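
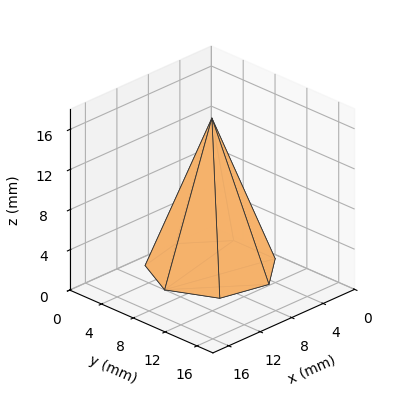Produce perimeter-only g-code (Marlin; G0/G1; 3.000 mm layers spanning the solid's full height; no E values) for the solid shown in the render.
Reading the render: the shape is a regular 7-sided pyramid, base circumscribed radius ≈ 6 mm, apex at z ≈ 15 mm (dimensions read to the nearest mm from the axis ticks). For the g-code, the solid's height is divided into equal slices at the stated Δz and each level perimeter traced with G1 moves after a G0 lift.

; perimeter-only toolpath
G21 ; units = mm
G90 ; absolute positioning
G28 ; home
; layer 1
G0 Z3.000
G0 X10.800 Y6.000
G1 X8.993 Y9.753
G1 X4.932 Y10.680
G1 X1.675 Y8.082
G1 X1.675 Y3.918
G1 X4.932 Y1.320
G1 X8.993 Y2.247
G1 X10.800 Y6.000
; layer 2
G0 Z6.000
G0 X9.600 Y6.000
G1 X8.245 Y8.815
G1 X5.199 Y9.510
G1 X2.756 Y7.562
G1 X2.756 Y4.438
G1 X5.199 Y2.490
G1 X8.245 Y3.185
G1 X9.600 Y6.000
; layer 3
G0 Z9.000
G0 X8.400 Y6.000
G1 X7.496 Y7.876
G1 X5.466 Y8.340
G1 X3.838 Y7.041
G1 X3.838 Y4.959
G1 X5.466 Y3.660
G1 X7.496 Y4.124
G1 X8.400 Y6.000
; layer 4
G0 Z12.000
G0 X7.200 Y6.000
G1 X6.748 Y6.938
G1 X5.733 Y7.170
G1 X4.919 Y6.521
G1 X4.919 Y5.479
G1 X5.733 Y4.830
G1 X6.748 Y5.062
G1 X7.200 Y6.000
M2 ; end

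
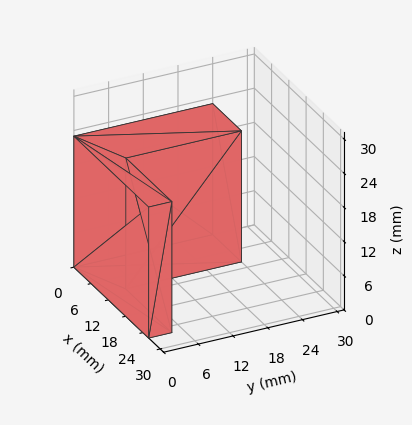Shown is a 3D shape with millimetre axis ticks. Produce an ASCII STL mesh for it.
Reading the render: the shape is an L-shaped prism: outer 26 × 24 mm, arm thicknesses ≈ 4 mm (horizontal) and 10 mm (vertical), extruded 23 mm in z (dimensions read to the nearest mm from the axis ticks). For the STL, each face is triangulated and given an outward normal.

solid part
  facet normal 0.0000 0.0000 -1.0000
    outer loop
      vertex 26.0 4.0 0.0
      vertex 26.0 0.0 0.0
      vertex 0.0 0.0 0.0
    endloop
  endfacet
  facet normal 0.0000 0.0000 -1.0000
    outer loop
      vertex 10.0 4.0 0.0
      vertex 26.0 4.0 0.0
      vertex 0.0 0.0 0.0
    endloop
  endfacet
  facet normal 0.0000 0.0000 -1.0000
    outer loop
      vertex 10.0 24.0 0.0
      vertex 10.0 4.0 0.0
      vertex 0.0 0.0 0.0
    endloop
  endfacet
  facet normal 0.0000 0.0000 -1.0000
    outer loop
      vertex 0.0 24.0 0.0
      vertex 10.0 24.0 0.0
      vertex 0.0 0.0 0.0
    endloop
  endfacet
  facet normal 0.0000 0.0000 1.0000
    outer loop
      vertex 0.0 0.0 23.0
      vertex 26.0 0.0 23.0
      vertex 26.0 4.0 23.0
    endloop
  endfacet
  facet normal 0.0000 0.0000 1.0000
    outer loop
      vertex 0.0 0.0 23.0
      vertex 26.0 4.0 23.0
      vertex 10.0 4.0 23.0
    endloop
  endfacet
  facet normal 0.0000 0.0000 1.0000
    outer loop
      vertex 0.0 0.0 23.0
      vertex 10.0 4.0 23.0
      vertex 10.0 24.0 23.0
    endloop
  endfacet
  facet normal 0.0000 0.0000 1.0000
    outer loop
      vertex 0.0 0.0 23.0
      vertex 10.0 24.0 23.0
      vertex 0.0 24.0 23.0
    endloop
  endfacet
  facet normal 0.0000 -1.0000 0.0000
    outer loop
      vertex 0.0 0.0 0.0
      vertex 26.0 0.0 0.0
      vertex 26.0 0.0 23.0
    endloop
  endfacet
  facet normal 0.0000 -1.0000 0.0000
    outer loop
      vertex 0.0 0.0 0.0
      vertex 26.0 0.0 23.0
      vertex 0.0 0.0 23.0
    endloop
  endfacet
  facet normal 1.0000 0.0000 0.0000
    outer loop
      vertex 26.0 0.0 0.0
      vertex 26.0 4.0 0.0
      vertex 26.0 4.0 23.0
    endloop
  endfacet
  facet normal 1.0000 0.0000 0.0000
    outer loop
      vertex 26.0 0.0 0.0
      vertex 26.0 4.0 23.0
      vertex 26.0 0.0 23.0
    endloop
  endfacet
  facet normal 0.0000 1.0000 0.0000
    outer loop
      vertex 26.0 4.0 0.0
      vertex 10.0 4.0 0.0
      vertex 10.0 4.0 23.0
    endloop
  endfacet
  facet normal 0.0000 1.0000 0.0000
    outer loop
      vertex 26.0 4.0 0.0
      vertex 10.0 4.0 23.0
      vertex 26.0 4.0 23.0
    endloop
  endfacet
  facet normal 1.0000 0.0000 0.0000
    outer loop
      vertex 10.0 4.0 0.0
      vertex 10.0 24.0 0.0
      vertex 10.0 24.0 23.0
    endloop
  endfacet
  facet normal 1.0000 0.0000 0.0000
    outer loop
      vertex 10.0 4.0 0.0
      vertex 10.0 24.0 23.0
      vertex 10.0 4.0 23.0
    endloop
  endfacet
  facet normal 0.0000 1.0000 0.0000
    outer loop
      vertex 10.0 24.0 0.0
      vertex 0.0 24.0 0.0
      vertex 0.0 24.0 23.0
    endloop
  endfacet
  facet normal 0.0000 1.0000 0.0000
    outer loop
      vertex 10.0 24.0 0.0
      vertex 0.0 24.0 23.0
      vertex 10.0 24.0 23.0
    endloop
  endfacet
  facet normal -1.0000 0.0000 0.0000
    outer loop
      vertex 0.0 24.0 0.0
      vertex 0.0 0.0 0.0
      vertex 0.0 0.0 23.0
    endloop
  endfacet
  facet normal -1.0000 0.0000 0.0000
    outer loop
      vertex 0.0 24.0 0.0
      vertex 0.0 0.0 23.0
      vertex 0.0 24.0 23.0
    endloop
  endfacet
endsolid part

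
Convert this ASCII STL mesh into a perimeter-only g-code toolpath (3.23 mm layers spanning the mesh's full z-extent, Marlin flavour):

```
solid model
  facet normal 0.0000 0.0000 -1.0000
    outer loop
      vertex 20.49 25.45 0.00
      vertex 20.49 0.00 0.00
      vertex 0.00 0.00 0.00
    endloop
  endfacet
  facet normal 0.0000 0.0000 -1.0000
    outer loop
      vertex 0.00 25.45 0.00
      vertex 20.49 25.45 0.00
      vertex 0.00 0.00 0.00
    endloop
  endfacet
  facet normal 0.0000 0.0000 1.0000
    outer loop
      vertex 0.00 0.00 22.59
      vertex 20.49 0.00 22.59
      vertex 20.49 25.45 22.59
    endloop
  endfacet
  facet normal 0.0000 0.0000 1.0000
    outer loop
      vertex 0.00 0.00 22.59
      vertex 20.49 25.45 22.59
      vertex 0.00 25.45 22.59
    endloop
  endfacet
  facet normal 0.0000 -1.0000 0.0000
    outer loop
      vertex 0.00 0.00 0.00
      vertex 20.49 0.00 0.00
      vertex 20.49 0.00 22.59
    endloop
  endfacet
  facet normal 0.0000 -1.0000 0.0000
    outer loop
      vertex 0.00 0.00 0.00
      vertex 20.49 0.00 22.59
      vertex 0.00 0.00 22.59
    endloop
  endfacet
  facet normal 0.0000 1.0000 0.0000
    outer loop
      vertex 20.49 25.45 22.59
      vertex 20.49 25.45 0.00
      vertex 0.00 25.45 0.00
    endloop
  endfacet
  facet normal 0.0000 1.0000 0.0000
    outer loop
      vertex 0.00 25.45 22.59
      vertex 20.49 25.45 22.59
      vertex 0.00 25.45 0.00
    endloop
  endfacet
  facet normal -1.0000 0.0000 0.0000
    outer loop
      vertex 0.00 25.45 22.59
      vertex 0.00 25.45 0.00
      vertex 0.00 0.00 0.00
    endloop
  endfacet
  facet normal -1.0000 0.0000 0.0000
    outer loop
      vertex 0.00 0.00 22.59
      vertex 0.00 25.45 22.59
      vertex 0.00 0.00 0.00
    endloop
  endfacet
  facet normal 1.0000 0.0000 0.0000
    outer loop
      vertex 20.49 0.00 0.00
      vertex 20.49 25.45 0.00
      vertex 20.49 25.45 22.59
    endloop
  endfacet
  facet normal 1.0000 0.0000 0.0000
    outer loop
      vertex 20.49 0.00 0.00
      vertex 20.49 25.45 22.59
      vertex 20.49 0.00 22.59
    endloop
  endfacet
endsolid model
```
; perimeter-only toolpath
G21 ; units = mm
G90 ; absolute positioning
G28 ; home
; layer 1
G0 Z3.23
G0 X0.00 Y0.00
G1 X20.49 Y0.00
G1 X20.49 Y25.45
G1 X0.00 Y25.45
G1 X0.00 Y0.00
; layer 2
G0 Z6.45
G0 X0.00 Y0.00
G1 X20.49 Y0.00
G1 X20.49 Y25.45
G1 X0.00 Y25.45
G1 X0.00 Y0.00
; layer 3
G0 Z9.68
G0 X0.00 Y0.00
G1 X20.49 Y0.00
G1 X20.49 Y25.45
G1 X0.00 Y25.45
G1 X0.00 Y0.00
; layer 4
G0 Z12.91
G0 X0.00 Y0.00
G1 X20.49 Y0.00
G1 X20.49 Y25.45
G1 X0.00 Y25.45
G1 X0.00 Y0.00
; layer 5
G0 Z16.14
G0 X0.00 Y0.00
G1 X20.49 Y0.00
G1 X20.49 Y25.45
G1 X0.00 Y25.45
G1 X0.00 Y0.00
; layer 6
G0 Z19.36
G0 X0.00 Y0.00
G1 X20.49 Y0.00
G1 X20.49 Y25.45
G1 X0.00 Y25.45
G1 X0.00 Y0.00
; layer 7
G0 Z22.59
G0 X0.00 Y0.00
G1 X20.49 Y0.00
G1 X20.49 Y25.45
G1 X0.00 Y25.45
G1 X0.00 Y0.00
M2 ; end

The solid is a rectangular box, roughly 20.5 × 25.4 mm footprint and 22.6 mm tall. Slicing at Δz = 3.23 mm — 7 equal slices spanning the solid's height, so layer i sits at z = i·h/7 — gives 7 non-empty perimeters. Each is a 4-segment closed polygon; G0 lifts to the layer z and rapids to the start vertex, then G1 traces the edges.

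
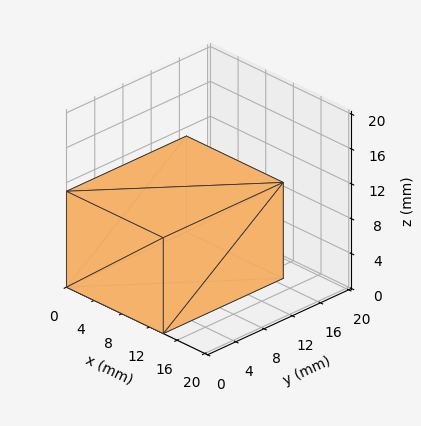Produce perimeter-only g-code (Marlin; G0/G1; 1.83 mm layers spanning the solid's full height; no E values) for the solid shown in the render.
Reading the render: the shape is a rectangular box, roughly 14 × 17 mm footprint and 11 mm tall (dimensions read to the nearest mm from the axis ticks). For the g-code, the solid's height is divided into equal slices at the stated Δz and each level perimeter traced with G1 moves after a G0 lift.

; perimeter-only toolpath
G21 ; units = mm
G90 ; absolute positioning
G28 ; home
; layer 1
G0 Z1.83
G0 X0.00 Y0.00
G1 X14.00 Y0.00
G1 X14.00 Y17.00
G1 X0.00 Y17.00
G1 X0.00 Y0.00
; layer 2
G0 Z3.67
G0 X0.00 Y0.00
G1 X14.00 Y0.00
G1 X14.00 Y17.00
G1 X0.00 Y17.00
G1 X0.00 Y0.00
; layer 3
G0 Z5.50
G0 X0.00 Y0.00
G1 X14.00 Y0.00
G1 X14.00 Y17.00
G1 X0.00 Y17.00
G1 X0.00 Y0.00
; layer 4
G0 Z7.33
G0 X0.00 Y0.00
G1 X14.00 Y0.00
G1 X14.00 Y17.00
G1 X0.00 Y17.00
G1 X0.00 Y0.00
; layer 5
G0 Z9.17
G0 X0.00 Y0.00
G1 X14.00 Y0.00
G1 X14.00 Y17.00
G1 X0.00 Y17.00
G1 X0.00 Y0.00
; layer 6
G0 Z11.00
G0 X0.00 Y0.00
G1 X14.00 Y0.00
G1 X14.00 Y17.00
G1 X0.00 Y17.00
G1 X0.00 Y0.00
M2 ; end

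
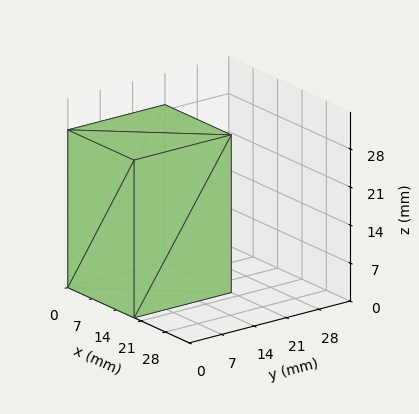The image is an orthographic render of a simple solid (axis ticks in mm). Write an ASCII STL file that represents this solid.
Reading the render: the shape is a rectangular box, roughly 19 × 21 mm footprint and 29 mm tall (dimensions read to the nearest mm from the axis ticks). For the STL, each face is triangulated and given an outward normal.

solid part
  facet normal 0.0000 0.0000 -1.0000
    outer loop
      vertex 19.00 21.00 0.00
      vertex 19.00 0.00 0.00
      vertex 0.00 0.00 0.00
    endloop
  endfacet
  facet normal 0.0000 0.0000 -1.0000
    outer loop
      vertex 0.00 21.00 0.00
      vertex 19.00 21.00 0.00
      vertex 0.00 0.00 0.00
    endloop
  endfacet
  facet normal 0.0000 0.0000 1.0000
    outer loop
      vertex 0.00 0.00 29.00
      vertex 19.00 0.00 29.00
      vertex 19.00 21.00 29.00
    endloop
  endfacet
  facet normal 0.0000 0.0000 1.0000
    outer loop
      vertex 0.00 0.00 29.00
      vertex 19.00 21.00 29.00
      vertex 0.00 21.00 29.00
    endloop
  endfacet
  facet normal 0.0000 -1.0000 0.0000
    outer loop
      vertex 0.00 0.00 0.00
      vertex 19.00 0.00 0.00
      vertex 19.00 0.00 29.00
    endloop
  endfacet
  facet normal 0.0000 -1.0000 0.0000
    outer loop
      vertex 0.00 0.00 0.00
      vertex 19.00 0.00 29.00
      vertex 0.00 0.00 29.00
    endloop
  endfacet
  facet normal 0.0000 1.0000 0.0000
    outer loop
      vertex 19.00 21.00 29.00
      vertex 19.00 21.00 0.00
      vertex 0.00 21.00 0.00
    endloop
  endfacet
  facet normal 0.0000 1.0000 0.0000
    outer loop
      vertex 0.00 21.00 29.00
      vertex 19.00 21.00 29.00
      vertex 0.00 21.00 0.00
    endloop
  endfacet
  facet normal -1.0000 0.0000 0.0000
    outer loop
      vertex 0.00 21.00 29.00
      vertex 0.00 21.00 0.00
      vertex 0.00 0.00 0.00
    endloop
  endfacet
  facet normal -1.0000 0.0000 0.0000
    outer loop
      vertex 0.00 0.00 29.00
      vertex 0.00 21.00 29.00
      vertex 0.00 0.00 0.00
    endloop
  endfacet
  facet normal 1.0000 0.0000 0.0000
    outer loop
      vertex 19.00 0.00 0.00
      vertex 19.00 21.00 0.00
      vertex 19.00 21.00 29.00
    endloop
  endfacet
  facet normal 1.0000 0.0000 0.0000
    outer loop
      vertex 19.00 0.00 0.00
      vertex 19.00 21.00 29.00
      vertex 19.00 0.00 29.00
    endloop
  endfacet
endsolid part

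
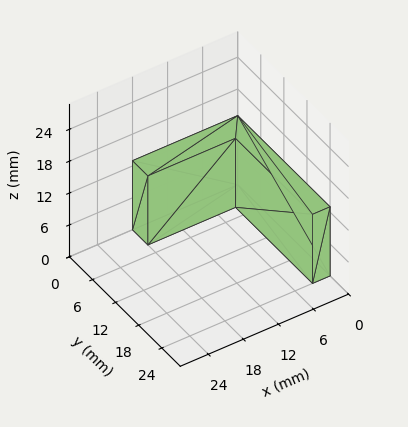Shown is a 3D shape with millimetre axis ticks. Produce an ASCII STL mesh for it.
Reading the render: the shape is an L-shaped prism: outer 18 × 24 mm, arm thicknesses ≈ 4 mm (horizontal) and 3 mm (vertical), extruded 13 mm in z (dimensions read to the nearest mm from the axis ticks). For the STL, each face is triangulated and given an outward normal.

solid part
  facet normal 0.0000 0.0000 -1.0000
    outer loop
      vertex 18.000 4.000 0.000
      vertex 18.000 0.000 0.000
      vertex 0.000 0.000 0.000
    endloop
  endfacet
  facet normal 0.0000 0.0000 -1.0000
    outer loop
      vertex 3.000 4.000 0.000
      vertex 18.000 4.000 0.000
      vertex 0.000 0.000 0.000
    endloop
  endfacet
  facet normal 0.0000 0.0000 -1.0000
    outer loop
      vertex 3.000 24.000 0.000
      vertex 3.000 4.000 0.000
      vertex 0.000 0.000 0.000
    endloop
  endfacet
  facet normal 0.0000 0.0000 -1.0000
    outer loop
      vertex 0.000 24.000 0.000
      vertex 3.000 24.000 0.000
      vertex 0.000 0.000 0.000
    endloop
  endfacet
  facet normal 0.0000 0.0000 1.0000
    outer loop
      vertex 0.000 0.000 13.000
      vertex 18.000 0.000 13.000
      vertex 18.000 4.000 13.000
    endloop
  endfacet
  facet normal 0.0000 0.0000 1.0000
    outer loop
      vertex 0.000 0.000 13.000
      vertex 18.000 4.000 13.000
      vertex 3.000 4.000 13.000
    endloop
  endfacet
  facet normal 0.0000 0.0000 1.0000
    outer loop
      vertex 0.000 0.000 13.000
      vertex 3.000 4.000 13.000
      vertex 3.000 24.000 13.000
    endloop
  endfacet
  facet normal 0.0000 0.0000 1.0000
    outer loop
      vertex 0.000 0.000 13.000
      vertex 3.000 24.000 13.000
      vertex 0.000 24.000 13.000
    endloop
  endfacet
  facet normal 0.0000 -1.0000 0.0000
    outer loop
      vertex 0.000 0.000 0.000
      vertex 18.000 0.000 0.000
      vertex 18.000 0.000 13.000
    endloop
  endfacet
  facet normal 0.0000 -1.0000 0.0000
    outer loop
      vertex 0.000 0.000 0.000
      vertex 18.000 0.000 13.000
      vertex 0.000 0.000 13.000
    endloop
  endfacet
  facet normal 1.0000 0.0000 0.0000
    outer loop
      vertex 18.000 0.000 0.000
      vertex 18.000 4.000 0.000
      vertex 18.000 4.000 13.000
    endloop
  endfacet
  facet normal 1.0000 0.0000 0.0000
    outer loop
      vertex 18.000 0.000 0.000
      vertex 18.000 4.000 13.000
      vertex 18.000 0.000 13.000
    endloop
  endfacet
  facet normal 0.0000 1.0000 0.0000
    outer loop
      vertex 18.000 4.000 0.000
      vertex 3.000 4.000 0.000
      vertex 3.000 4.000 13.000
    endloop
  endfacet
  facet normal 0.0000 1.0000 0.0000
    outer loop
      vertex 18.000 4.000 0.000
      vertex 3.000 4.000 13.000
      vertex 18.000 4.000 13.000
    endloop
  endfacet
  facet normal 1.0000 0.0000 0.0000
    outer loop
      vertex 3.000 4.000 0.000
      vertex 3.000 24.000 0.000
      vertex 3.000 24.000 13.000
    endloop
  endfacet
  facet normal 1.0000 0.0000 0.0000
    outer loop
      vertex 3.000 4.000 0.000
      vertex 3.000 24.000 13.000
      vertex 3.000 4.000 13.000
    endloop
  endfacet
  facet normal 0.0000 1.0000 0.0000
    outer loop
      vertex 3.000 24.000 0.000
      vertex 0.000 24.000 0.000
      vertex 0.000 24.000 13.000
    endloop
  endfacet
  facet normal 0.0000 1.0000 0.0000
    outer loop
      vertex 3.000 24.000 0.000
      vertex 0.000 24.000 13.000
      vertex 3.000 24.000 13.000
    endloop
  endfacet
  facet normal -1.0000 0.0000 0.0000
    outer loop
      vertex 0.000 24.000 0.000
      vertex 0.000 0.000 0.000
      vertex 0.000 0.000 13.000
    endloop
  endfacet
  facet normal -1.0000 0.0000 0.0000
    outer loop
      vertex 0.000 24.000 0.000
      vertex 0.000 0.000 13.000
      vertex 0.000 24.000 13.000
    endloop
  endfacet
endsolid part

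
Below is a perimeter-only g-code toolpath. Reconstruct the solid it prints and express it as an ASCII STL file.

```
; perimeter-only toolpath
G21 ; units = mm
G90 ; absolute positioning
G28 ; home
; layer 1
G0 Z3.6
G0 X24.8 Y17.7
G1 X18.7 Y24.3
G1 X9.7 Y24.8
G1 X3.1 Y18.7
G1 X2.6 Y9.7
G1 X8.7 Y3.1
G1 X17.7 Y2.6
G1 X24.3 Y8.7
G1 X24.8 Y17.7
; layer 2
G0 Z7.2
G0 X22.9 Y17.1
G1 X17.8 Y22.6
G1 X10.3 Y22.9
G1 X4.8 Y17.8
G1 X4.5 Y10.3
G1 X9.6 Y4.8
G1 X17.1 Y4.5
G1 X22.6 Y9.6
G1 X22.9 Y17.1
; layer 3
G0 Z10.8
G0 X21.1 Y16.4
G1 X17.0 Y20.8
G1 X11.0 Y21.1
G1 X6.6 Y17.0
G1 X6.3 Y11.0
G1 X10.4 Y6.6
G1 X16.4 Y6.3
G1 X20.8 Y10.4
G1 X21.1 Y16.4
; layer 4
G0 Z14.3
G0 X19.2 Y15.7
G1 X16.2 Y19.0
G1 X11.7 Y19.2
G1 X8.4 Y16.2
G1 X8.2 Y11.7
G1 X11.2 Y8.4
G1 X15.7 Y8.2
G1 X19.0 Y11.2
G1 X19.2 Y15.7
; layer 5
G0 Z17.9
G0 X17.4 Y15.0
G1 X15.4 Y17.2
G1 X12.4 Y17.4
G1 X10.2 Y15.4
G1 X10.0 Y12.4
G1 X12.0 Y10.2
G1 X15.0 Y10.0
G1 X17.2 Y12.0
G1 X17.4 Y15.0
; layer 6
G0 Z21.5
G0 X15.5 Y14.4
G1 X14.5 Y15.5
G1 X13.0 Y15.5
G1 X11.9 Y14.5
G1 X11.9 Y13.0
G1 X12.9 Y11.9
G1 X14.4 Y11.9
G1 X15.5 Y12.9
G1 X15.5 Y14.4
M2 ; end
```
solid part
  facet normal 0.0000 0.0000 -1.0000
    outer loop
      vertex 9.0 26.6 0.0
      vertex 19.5 26.1 0.0
      vertex 26.6 18.4 0.0
    endloop
  endfacet
  facet normal 0.0000 0.0000 -1.0000
    outer loop
      vertex 1.3 19.5 0.0
      vertex 9.0 26.6 0.0
      vertex 26.6 18.4 0.0
    endloop
  endfacet
  facet normal 0.0000 0.0000 -1.0000
    outer loop
      vertex 0.8 9.0 0.0
      vertex 1.3 19.5 0.0
      vertex 26.6 18.4 0.0
    endloop
  endfacet
  facet normal 0.0000 0.0000 -1.0000
    outer loop
      vertex 7.9 1.3 0.0
      vertex 0.8 9.0 0.0
      vertex 26.6 18.4 0.0
    endloop
  endfacet
  facet normal 0.0000 0.0000 -1.0000
    outer loop
      vertex 18.4 0.8 0.0
      vertex 7.9 1.3 0.0
      vertex 26.6 18.4 0.0
    endloop
  endfacet
  facet normal 0.0000 0.0000 -1.0000
    outer loop
      vertex 26.1 7.9 0.0
      vertex 18.4 0.8 0.0
      vertex 26.6 18.4 0.0
    endloop
  endfacet
  facet normal 0.6563 0.6052 0.4506
    outer loop
      vertex 26.6 18.4 0.0
      vertex 19.5 26.1 0.0
      vertex 13.7 13.7 25.1
    endloop
  endfacet
  facet normal 0.0425 0.8918 0.4504
    outer loop
      vertex 19.5 26.1 0.0
      vertex 9.0 26.6 0.0
      vertex 13.7 13.7 25.1
    endloop
  endfacet
  facet normal -0.6052 0.6563 0.4506
    outer loop
      vertex 9.0 26.6 0.0
      vertex 1.3 19.5 0.0
      vertex 13.7 13.7 25.1
    endloop
  endfacet
  facet normal -0.8918 0.0425 0.4504
    outer loop
      vertex 1.3 19.5 0.0
      vertex 0.8 9.0 0.0
      vertex 13.7 13.7 25.1
    endloop
  endfacet
  facet normal -0.6563 -0.6052 0.4506
    outer loop
      vertex 0.8 9.0 0.0
      vertex 7.9 1.3 0.0
      vertex 13.7 13.7 25.1
    endloop
  endfacet
  facet normal -0.0425 -0.8918 0.4504
    outer loop
      vertex 7.9 1.3 0.0
      vertex 18.4 0.8 0.0
      vertex 13.7 13.7 25.1
    endloop
  endfacet
  facet normal 0.6052 -0.6563 0.4506
    outer loop
      vertex 18.4 0.8 0.0
      vertex 26.1 7.9 0.0
      vertex 13.7 13.7 25.1
    endloop
  endfacet
  facet normal 0.8918 -0.0425 0.4504
    outer loop
      vertex 26.1 7.9 0.0
      vertex 26.6 18.4 0.0
      vertex 13.7 13.7 25.1
    endloop
  endfacet
endsolid part

The G0 Z moves step by Δz≈3.6 mm. The G1 loops shrink linearly with z, so the solid tapers from its base footprint up to z≈25.1. Closing with a flat bottom cap and the tapered top and triangulating gives 14 facets — a regular 8-sided pyramid, base circumscribed radius ≈ 13.7 mm, apex at z ≈ 25.1 mm.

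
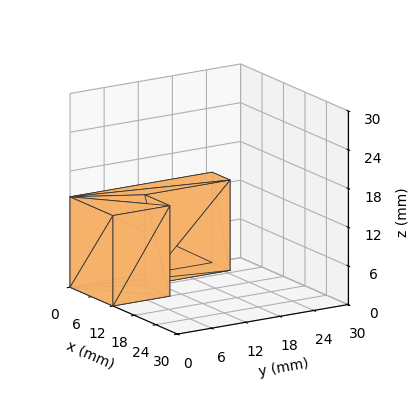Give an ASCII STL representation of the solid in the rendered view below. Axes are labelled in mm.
Reading the render: the shape is an L-shaped prism: outer 12 × 25 mm, arm thicknesses ≈ 10 mm (horizontal) and 5 mm (vertical), extruded 14 mm in z (dimensions read to the nearest mm from the axis ticks). For the STL, each face is triangulated and given an outward normal.

solid part
  facet normal 0.0000 0.0000 -1.0000
    outer loop
      vertex 12.00 10.00 0.00
      vertex 12.00 0.00 0.00
      vertex 0.00 0.00 0.00
    endloop
  endfacet
  facet normal 0.0000 0.0000 -1.0000
    outer loop
      vertex 5.00 10.00 0.00
      vertex 12.00 10.00 0.00
      vertex 0.00 0.00 0.00
    endloop
  endfacet
  facet normal 0.0000 0.0000 -1.0000
    outer loop
      vertex 5.00 25.00 0.00
      vertex 5.00 10.00 0.00
      vertex 0.00 0.00 0.00
    endloop
  endfacet
  facet normal 0.0000 0.0000 -1.0000
    outer loop
      vertex 0.00 25.00 0.00
      vertex 5.00 25.00 0.00
      vertex 0.00 0.00 0.00
    endloop
  endfacet
  facet normal 0.0000 0.0000 1.0000
    outer loop
      vertex 0.00 0.00 14.00
      vertex 12.00 0.00 14.00
      vertex 12.00 10.00 14.00
    endloop
  endfacet
  facet normal 0.0000 0.0000 1.0000
    outer loop
      vertex 0.00 0.00 14.00
      vertex 12.00 10.00 14.00
      vertex 5.00 10.00 14.00
    endloop
  endfacet
  facet normal 0.0000 0.0000 1.0000
    outer loop
      vertex 0.00 0.00 14.00
      vertex 5.00 10.00 14.00
      vertex 5.00 25.00 14.00
    endloop
  endfacet
  facet normal 0.0000 0.0000 1.0000
    outer loop
      vertex 0.00 0.00 14.00
      vertex 5.00 25.00 14.00
      vertex 0.00 25.00 14.00
    endloop
  endfacet
  facet normal 0.0000 -1.0000 0.0000
    outer loop
      vertex 0.00 0.00 0.00
      vertex 12.00 0.00 0.00
      vertex 12.00 0.00 14.00
    endloop
  endfacet
  facet normal 0.0000 -1.0000 0.0000
    outer loop
      vertex 0.00 0.00 0.00
      vertex 12.00 0.00 14.00
      vertex 0.00 0.00 14.00
    endloop
  endfacet
  facet normal 1.0000 0.0000 0.0000
    outer loop
      vertex 12.00 0.00 0.00
      vertex 12.00 10.00 0.00
      vertex 12.00 10.00 14.00
    endloop
  endfacet
  facet normal 1.0000 0.0000 0.0000
    outer loop
      vertex 12.00 0.00 0.00
      vertex 12.00 10.00 14.00
      vertex 12.00 0.00 14.00
    endloop
  endfacet
  facet normal 0.0000 1.0000 0.0000
    outer loop
      vertex 12.00 10.00 0.00
      vertex 5.00 10.00 0.00
      vertex 5.00 10.00 14.00
    endloop
  endfacet
  facet normal 0.0000 1.0000 0.0000
    outer loop
      vertex 12.00 10.00 0.00
      vertex 5.00 10.00 14.00
      vertex 12.00 10.00 14.00
    endloop
  endfacet
  facet normal 1.0000 0.0000 0.0000
    outer loop
      vertex 5.00 10.00 0.00
      vertex 5.00 25.00 0.00
      vertex 5.00 25.00 14.00
    endloop
  endfacet
  facet normal 1.0000 0.0000 0.0000
    outer loop
      vertex 5.00 10.00 0.00
      vertex 5.00 25.00 14.00
      vertex 5.00 10.00 14.00
    endloop
  endfacet
  facet normal 0.0000 1.0000 0.0000
    outer loop
      vertex 5.00 25.00 0.00
      vertex 0.00 25.00 0.00
      vertex 0.00 25.00 14.00
    endloop
  endfacet
  facet normal 0.0000 1.0000 0.0000
    outer loop
      vertex 5.00 25.00 0.00
      vertex 0.00 25.00 14.00
      vertex 5.00 25.00 14.00
    endloop
  endfacet
  facet normal -1.0000 0.0000 0.0000
    outer loop
      vertex 0.00 25.00 0.00
      vertex 0.00 0.00 0.00
      vertex 0.00 0.00 14.00
    endloop
  endfacet
  facet normal -1.0000 0.0000 0.0000
    outer loop
      vertex 0.00 25.00 0.00
      vertex 0.00 0.00 14.00
      vertex 0.00 25.00 14.00
    endloop
  endfacet
endsolid part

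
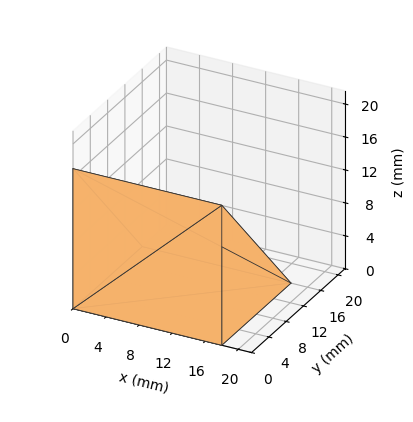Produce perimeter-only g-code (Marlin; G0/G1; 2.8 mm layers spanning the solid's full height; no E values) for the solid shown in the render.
Reading the render: the shape is a wedge (ramp): 18 × 16 mm base, rising to 17 mm along the y=0 edge and sloping linearly to z=0 at y=16 (dimensions read to the nearest mm from the axis ticks). For the g-code, the solid's height is divided into equal slices at the stated Δz and each level perimeter traced with G1 moves after a G0 lift.

; perimeter-only toolpath
G21 ; units = mm
G90 ; absolute positioning
G28 ; home
; layer 1
G0 Z2.8
G0 X0.0 Y0.0
G1 X18.0 Y0.0
G1 X18.0 Y13.3
G1 X0.0 Y13.3
G1 X0.0 Y0.0
; layer 2
G0 Z5.7
G0 X0.0 Y0.0
G1 X18.0 Y0.0
G1 X18.0 Y10.7
G1 X0.0 Y10.7
G1 X0.0 Y0.0
; layer 3
G0 Z8.5
G0 X0.0 Y0.0
G1 X18.0 Y0.0
G1 X18.0 Y8.0
G1 X0.0 Y8.0
G1 X0.0 Y0.0
; layer 4
G0 Z11.3
G0 X0.0 Y0.0
G1 X18.0 Y0.0
G1 X18.0 Y5.3
G1 X0.0 Y5.3
G1 X0.0 Y0.0
; layer 5
G0 Z14.2
G0 X0.0 Y0.0
G1 X18.0 Y0.0
G1 X18.0 Y2.7
G1 X0.0 Y2.7
G1 X0.0 Y0.0
M2 ; end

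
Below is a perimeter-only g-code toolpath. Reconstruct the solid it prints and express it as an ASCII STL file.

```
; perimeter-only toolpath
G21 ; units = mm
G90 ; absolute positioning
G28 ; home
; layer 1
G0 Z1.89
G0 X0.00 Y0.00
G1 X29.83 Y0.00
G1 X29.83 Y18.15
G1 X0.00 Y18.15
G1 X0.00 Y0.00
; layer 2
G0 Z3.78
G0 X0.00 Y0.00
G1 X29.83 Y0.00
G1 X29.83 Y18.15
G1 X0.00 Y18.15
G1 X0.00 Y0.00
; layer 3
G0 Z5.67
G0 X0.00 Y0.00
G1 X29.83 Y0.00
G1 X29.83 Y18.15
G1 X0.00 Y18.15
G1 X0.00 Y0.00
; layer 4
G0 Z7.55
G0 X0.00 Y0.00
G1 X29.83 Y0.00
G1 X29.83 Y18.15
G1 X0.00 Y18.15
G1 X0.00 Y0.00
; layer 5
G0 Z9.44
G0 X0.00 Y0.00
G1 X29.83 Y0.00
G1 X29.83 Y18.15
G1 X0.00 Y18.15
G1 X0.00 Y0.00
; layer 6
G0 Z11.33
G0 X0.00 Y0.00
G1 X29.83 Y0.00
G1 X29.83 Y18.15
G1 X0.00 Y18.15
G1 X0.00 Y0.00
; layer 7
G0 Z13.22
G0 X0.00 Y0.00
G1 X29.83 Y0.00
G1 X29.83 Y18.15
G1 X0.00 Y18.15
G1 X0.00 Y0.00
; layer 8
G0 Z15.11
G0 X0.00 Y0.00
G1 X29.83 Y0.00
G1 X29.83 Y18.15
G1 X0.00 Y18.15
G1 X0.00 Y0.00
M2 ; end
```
solid part
  facet normal 0.0000 0.0000 -1.0000
    outer loop
      vertex 29.83 18.15 0.00
      vertex 29.83 0.00 0.00
      vertex 0.00 0.00 0.00
    endloop
  endfacet
  facet normal 0.0000 0.0000 -1.0000
    outer loop
      vertex 0.00 18.15 0.00
      vertex 29.83 18.15 0.00
      vertex 0.00 0.00 0.00
    endloop
  endfacet
  facet normal 0.0000 0.0000 1.0000
    outer loop
      vertex 0.00 0.00 15.11
      vertex 29.83 0.00 15.11
      vertex 29.83 18.15 15.11
    endloop
  endfacet
  facet normal 0.0000 0.0000 1.0000
    outer loop
      vertex 0.00 0.00 15.11
      vertex 29.83 18.15 15.11
      vertex 0.00 18.15 15.11
    endloop
  endfacet
  facet normal 0.0000 -1.0000 0.0000
    outer loop
      vertex 0.00 0.00 0.00
      vertex 29.83 0.00 0.00
      vertex 29.83 0.00 15.11
    endloop
  endfacet
  facet normal 0.0000 -1.0000 0.0000
    outer loop
      vertex 0.00 0.00 0.00
      vertex 29.83 0.00 15.11
      vertex 0.00 0.00 15.11
    endloop
  endfacet
  facet normal 0.0000 1.0000 0.0000
    outer loop
      vertex 29.83 18.15 15.11
      vertex 29.83 18.15 0.00
      vertex 0.00 18.15 0.00
    endloop
  endfacet
  facet normal 0.0000 1.0000 0.0000
    outer loop
      vertex 0.00 18.15 15.11
      vertex 29.83 18.15 15.11
      vertex 0.00 18.15 0.00
    endloop
  endfacet
  facet normal -1.0000 0.0000 0.0000
    outer loop
      vertex 0.00 18.15 15.11
      vertex 0.00 18.15 0.00
      vertex 0.00 0.00 0.00
    endloop
  endfacet
  facet normal -1.0000 0.0000 0.0000
    outer loop
      vertex 0.00 0.00 15.11
      vertex 0.00 18.15 15.11
      vertex 0.00 0.00 0.00
    endloop
  endfacet
  facet normal 1.0000 0.0000 0.0000
    outer loop
      vertex 29.83 0.00 0.00
      vertex 29.83 18.15 0.00
      vertex 29.83 18.15 15.11
    endloop
  endfacet
  facet normal 1.0000 0.0000 0.0000
    outer loop
      vertex 29.83 0.00 0.00
      vertex 29.83 18.15 15.11
      vertex 29.83 0.00 15.11
    endloop
  endfacet
endsolid part

The G0 Z moves step by Δz≈1.89 mm. Every layer's G1 loop is the same polygon, so the solid is a straight extrusion of it from z=0 to z≈15.1. Closing with flat bottom and top caps and triangulating gives 12 facets — a rectangular box, roughly 29.8 × 18.1 mm footprint and 15.1 mm tall.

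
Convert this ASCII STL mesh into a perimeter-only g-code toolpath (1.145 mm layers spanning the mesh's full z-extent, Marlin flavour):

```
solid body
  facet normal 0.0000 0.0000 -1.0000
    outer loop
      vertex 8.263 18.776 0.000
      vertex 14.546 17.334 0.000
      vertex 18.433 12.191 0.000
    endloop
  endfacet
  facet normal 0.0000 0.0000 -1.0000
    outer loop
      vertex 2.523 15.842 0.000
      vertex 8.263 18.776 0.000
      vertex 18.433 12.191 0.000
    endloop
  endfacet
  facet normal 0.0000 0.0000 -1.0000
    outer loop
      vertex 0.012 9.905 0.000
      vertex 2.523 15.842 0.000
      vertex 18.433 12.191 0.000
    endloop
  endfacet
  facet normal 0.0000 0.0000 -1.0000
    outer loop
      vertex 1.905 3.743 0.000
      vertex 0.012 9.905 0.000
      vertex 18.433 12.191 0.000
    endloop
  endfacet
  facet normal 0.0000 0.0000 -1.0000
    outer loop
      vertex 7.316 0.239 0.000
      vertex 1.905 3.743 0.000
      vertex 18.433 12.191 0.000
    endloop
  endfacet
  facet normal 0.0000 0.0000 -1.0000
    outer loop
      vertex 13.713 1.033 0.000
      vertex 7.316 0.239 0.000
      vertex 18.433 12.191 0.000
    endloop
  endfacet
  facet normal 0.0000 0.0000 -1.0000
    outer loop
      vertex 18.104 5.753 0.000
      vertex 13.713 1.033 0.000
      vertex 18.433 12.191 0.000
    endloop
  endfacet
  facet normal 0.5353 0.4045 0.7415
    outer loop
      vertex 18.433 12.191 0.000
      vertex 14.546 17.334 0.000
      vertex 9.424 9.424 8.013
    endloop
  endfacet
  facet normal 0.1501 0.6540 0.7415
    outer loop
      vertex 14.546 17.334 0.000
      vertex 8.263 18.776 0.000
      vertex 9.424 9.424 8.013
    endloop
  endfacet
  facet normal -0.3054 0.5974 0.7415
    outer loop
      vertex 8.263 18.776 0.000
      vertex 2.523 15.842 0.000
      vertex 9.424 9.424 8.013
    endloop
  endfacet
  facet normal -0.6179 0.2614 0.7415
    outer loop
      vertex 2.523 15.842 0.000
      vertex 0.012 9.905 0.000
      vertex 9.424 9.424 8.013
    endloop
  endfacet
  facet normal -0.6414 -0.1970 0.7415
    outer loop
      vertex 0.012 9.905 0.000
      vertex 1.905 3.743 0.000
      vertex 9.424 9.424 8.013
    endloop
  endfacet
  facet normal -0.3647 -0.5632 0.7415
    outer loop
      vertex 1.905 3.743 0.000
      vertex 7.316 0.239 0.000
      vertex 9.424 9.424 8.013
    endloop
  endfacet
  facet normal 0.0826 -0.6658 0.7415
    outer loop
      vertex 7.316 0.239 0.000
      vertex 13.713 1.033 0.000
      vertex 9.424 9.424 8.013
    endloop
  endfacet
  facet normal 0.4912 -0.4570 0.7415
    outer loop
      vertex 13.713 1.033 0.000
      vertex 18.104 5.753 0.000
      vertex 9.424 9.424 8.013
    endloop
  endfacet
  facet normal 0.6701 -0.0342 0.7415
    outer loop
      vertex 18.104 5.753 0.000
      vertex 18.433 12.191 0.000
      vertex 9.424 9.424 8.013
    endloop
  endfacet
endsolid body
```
; perimeter-only toolpath
G21 ; units = mm
G90 ; absolute positioning
G28 ; home
; layer 1
G0 Z1.145
G0 X17.146 Y11.796
G1 X13.814 Y16.204
G1 X8.429 Y17.440
G1 X3.509 Y14.925
G1 X1.357 Y9.836
G1 X2.979 Y4.555
G1 X7.617 Y1.551
G1 X13.100 Y2.232
G1 X16.864 Y6.277
G1 X17.146 Y11.796
; layer 2
G0 Z2.289
G0 X15.859 Y11.400
G1 X13.083 Y15.074
G1 X8.595 Y16.104
G1 X4.495 Y14.008
G1 X2.701 Y9.768
G1 X4.053 Y5.366
G1 X7.918 Y2.863
G1 X12.488 Y3.430
G1 X15.624 Y6.802
G1 X15.859 Y11.400
; layer 3
G0 Z3.434
G0 X14.572 Y11.005
G1 X12.351 Y13.944
G1 X8.761 Y14.768
G1 X5.481 Y13.091
G1 X4.046 Y9.699
G1 X5.127 Y6.178
G1 X8.219 Y4.175
G1 X11.875 Y4.629
G1 X14.384 Y7.326
G1 X14.572 Y11.005
; layer 4
G0 Z4.579
G0 X13.285 Y10.610
G1 X11.619 Y12.814
G1 X8.926 Y13.432
G1 X6.466 Y12.175
G1 X5.390 Y9.630
G1 X6.202 Y6.989
G1 X8.521 Y5.488
G1 X11.262 Y5.828
G1 X13.144 Y7.851
G1 X13.285 Y10.610
; layer 5
G0 Z5.724
G0 X11.998 Y10.215
G1 X10.887 Y11.684
G1 X9.092 Y12.096
G1 X7.452 Y11.258
G1 X6.735 Y9.561
G1 X7.276 Y7.801
G1 X8.822 Y6.800
G1 X10.649 Y7.027
G1 X11.904 Y8.375
G1 X11.998 Y10.215
; layer 6
G0 Z6.868
G0 X10.711 Y9.819
G1 X10.156 Y10.554
G1 X9.258 Y10.760
G1 X8.438 Y10.341
G1 X8.079 Y9.493
G1 X8.350 Y8.612
G1 X9.123 Y8.112
G1 X10.037 Y8.225
G1 X10.664 Y8.900
G1 X10.711 Y9.819
M2 ; end

The solid is a regular 9-sided pyramid, base circumscribed radius ≈ 9.42 mm, apex at z ≈ 8.01 mm. Slicing at Δz = 1.145 mm — 7 equal slices spanning the solid's height, so layer i sits at z = i·h/7 — gives 6 non-empty perimeters. Each is a 9-segment closed polygon; G0 lifts to the layer z and rapids to the start vertex, then G1 traces the edges. The cross-section shrinks linearly with z (the slice at the apex is degenerate and omitted).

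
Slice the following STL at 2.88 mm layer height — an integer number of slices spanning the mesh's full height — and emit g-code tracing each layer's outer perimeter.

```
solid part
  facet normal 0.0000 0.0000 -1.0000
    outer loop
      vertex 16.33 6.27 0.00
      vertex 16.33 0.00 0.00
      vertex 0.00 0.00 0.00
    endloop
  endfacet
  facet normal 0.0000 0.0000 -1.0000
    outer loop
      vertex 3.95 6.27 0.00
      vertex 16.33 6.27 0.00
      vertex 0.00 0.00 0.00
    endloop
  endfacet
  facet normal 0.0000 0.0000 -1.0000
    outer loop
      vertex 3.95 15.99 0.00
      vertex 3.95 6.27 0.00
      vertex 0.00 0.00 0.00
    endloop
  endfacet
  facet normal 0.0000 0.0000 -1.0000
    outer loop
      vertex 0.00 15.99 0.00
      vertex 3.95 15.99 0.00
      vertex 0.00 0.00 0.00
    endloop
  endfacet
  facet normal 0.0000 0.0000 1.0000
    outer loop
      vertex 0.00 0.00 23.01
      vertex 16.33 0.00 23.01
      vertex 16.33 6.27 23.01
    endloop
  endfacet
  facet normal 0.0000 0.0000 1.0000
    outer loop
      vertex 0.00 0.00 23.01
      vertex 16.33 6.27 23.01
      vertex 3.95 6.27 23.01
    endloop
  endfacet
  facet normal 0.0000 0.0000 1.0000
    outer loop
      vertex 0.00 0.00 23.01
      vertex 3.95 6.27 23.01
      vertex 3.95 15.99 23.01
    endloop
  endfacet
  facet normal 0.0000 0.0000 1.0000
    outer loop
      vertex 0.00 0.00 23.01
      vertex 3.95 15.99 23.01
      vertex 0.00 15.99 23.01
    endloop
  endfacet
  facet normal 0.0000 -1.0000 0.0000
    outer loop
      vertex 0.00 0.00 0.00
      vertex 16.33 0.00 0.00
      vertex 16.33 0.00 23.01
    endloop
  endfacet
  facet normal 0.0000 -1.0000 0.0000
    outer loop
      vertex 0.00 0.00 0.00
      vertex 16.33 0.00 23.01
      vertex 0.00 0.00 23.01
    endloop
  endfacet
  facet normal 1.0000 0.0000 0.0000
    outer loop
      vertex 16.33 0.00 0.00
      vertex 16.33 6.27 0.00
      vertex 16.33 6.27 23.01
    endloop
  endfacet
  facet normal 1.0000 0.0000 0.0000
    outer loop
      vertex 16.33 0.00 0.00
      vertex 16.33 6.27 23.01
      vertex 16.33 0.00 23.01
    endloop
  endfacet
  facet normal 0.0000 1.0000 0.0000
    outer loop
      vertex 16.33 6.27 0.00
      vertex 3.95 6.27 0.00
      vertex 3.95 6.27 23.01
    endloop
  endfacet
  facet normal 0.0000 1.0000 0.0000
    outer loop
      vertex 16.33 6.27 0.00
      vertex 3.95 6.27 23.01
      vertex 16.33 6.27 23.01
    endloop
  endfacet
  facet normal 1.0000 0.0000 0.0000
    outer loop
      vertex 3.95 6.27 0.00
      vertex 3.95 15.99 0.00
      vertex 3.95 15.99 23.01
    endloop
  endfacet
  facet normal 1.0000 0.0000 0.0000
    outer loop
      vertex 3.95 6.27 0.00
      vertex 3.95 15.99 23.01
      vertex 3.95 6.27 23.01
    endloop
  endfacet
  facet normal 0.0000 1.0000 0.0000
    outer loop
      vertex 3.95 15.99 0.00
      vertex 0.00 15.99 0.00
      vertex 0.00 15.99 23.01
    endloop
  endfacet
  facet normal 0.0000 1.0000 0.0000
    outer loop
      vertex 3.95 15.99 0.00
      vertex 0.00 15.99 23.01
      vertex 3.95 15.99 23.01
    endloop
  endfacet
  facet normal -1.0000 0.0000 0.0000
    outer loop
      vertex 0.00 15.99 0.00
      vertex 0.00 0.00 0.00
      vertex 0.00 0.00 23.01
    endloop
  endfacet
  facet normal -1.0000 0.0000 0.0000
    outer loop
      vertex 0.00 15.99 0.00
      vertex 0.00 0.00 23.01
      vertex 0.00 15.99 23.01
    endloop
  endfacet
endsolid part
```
; perimeter-only toolpath
G21 ; units = mm
G90 ; absolute positioning
G28 ; home
; layer 1
G0 Z2.88
G0 X0.00 Y0.00
G1 X16.33 Y0.00
G1 X16.33 Y6.27
G1 X3.95 Y6.27
G1 X3.95 Y15.99
G1 X0.00 Y15.99
G1 X0.00 Y0.00
; layer 2
G0 Z5.75
G0 X0.00 Y0.00
G1 X16.33 Y0.00
G1 X16.33 Y6.27
G1 X3.95 Y6.27
G1 X3.95 Y15.99
G1 X0.00 Y15.99
G1 X0.00 Y0.00
; layer 3
G0 Z8.63
G0 X0.00 Y0.00
G1 X16.33 Y0.00
G1 X16.33 Y6.27
G1 X3.95 Y6.27
G1 X3.95 Y15.99
G1 X0.00 Y15.99
G1 X0.00 Y0.00
; layer 4
G0 Z11.51
G0 X0.00 Y0.00
G1 X16.33 Y0.00
G1 X16.33 Y6.27
G1 X3.95 Y6.27
G1 X3.95 Y15.99
G1 X0.00 Y15.99
G1 X0.00 Y0.00
; layer 5
G0 Z14.38
G0 X0.00 Y0.00
G1 X16.33 Y0.00
G1 X16.33 Y6.27
G1 X3.95 Y6.27
G1 X3.95 Y15.99
G1 X0.00 Y15.99
G1 X0.00 Y0.00
; layer 6
G0 Z17.26
G0 X0.00 Y0.00
G1 X16.33 Y0.00
G1 X16.33 Y6.27
G1 X3.95 Y6.27
G1 X3.95 Y15.99
G1 X0.00 Y15.99
G1 X0.00 Y0.00
; layer 7
G0 Z20.13
G0 X0.00 Y0.00
G1 X16.33 Y0.00
G1 X16.33 Y6.27
G1 X3.95 Y6.27
G1 X3.95 Y15.99
G1 X0.00 Y15.99
G1 X0.00 Y0.00
; layer 8
G0 Z23.01
G0 X0.00 Y0.00
G1 X16.33 Y0.00
G1 X16.33 Y6.27
G1 X3.95 Y6.27
G1 X3.95 Y15.99
G1 X0.00 Y15.99
G1 X0.00 Y0.00
M2 ; end

The solid is an L-shaped prism: outer 16.3 × 16 mm, arm thicknesses ≈ 6.27 mm (horizontal) and 3.95 mm (vertical), extruded 23 mm in z. Slicing at Δz = 2.88 mm — 8 equal slices spanning the solid's height, so layer i sits at z = i·h/8 — gives 8 non-empty perimeters. Each is a 6-segment closed polygon; G0 lifts to the layer z and rapids to the start vertex, then G1 traces the edges.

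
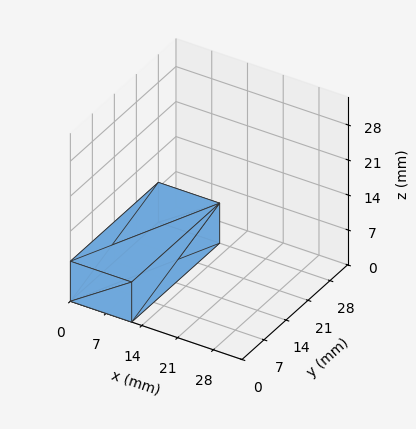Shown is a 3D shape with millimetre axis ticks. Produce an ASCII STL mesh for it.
Reading the render: the shape is a rectangular box, roughly 12 × 28 mm footprint and 8 mm tall (dimensions read to the nearest mm from the axis ticks). For the STL, each face is triangulated and given an outward normal.

solid part
  facet normal 0.0000 0.0000 -1.0000
    outer loop
      vertex 12.0 28.0 0.0
      vertex 12.0 0.0 0.0
      vertex 0.0 0.0 0.0
    endloop
  endfacet
  facet normal 0.0000 0.0000 -1.0000
    outer loop
      vertex 0.0 28.0 0.0
      vertex 12.0 28.0 0.0
      vertex 0.0 0.0 0.0
    endloop
  endfacet
  facet normal 0.0000 0.0000 1.0000
    outer loop
      vertex 0.0 0.0 8.0
      vertex 12.0 0.0 8.0
      vertex 12.0 28.0 8.0
    endloop
  endfacet
  facet normal 0.0000 0.0000 1.0000
    outer loop
      vertex 0.0 0.0 8.0
      vertex 12.0 28.0 8.0
      vertex 0.0 28.0 8.0
    endloop
  endfacet
  facet normal 0.0000 -1.0000 0.0000
    outer loop
      vertex 0.0 0.0 0.0
      vertex 12.0 0.0 0.0
      vertex 12.0 0.0 8.0
    endloop
  endfacet
  facet normal 0.0000 -1.0000 0.0000
    outer loop
      vertex 0.0 0.0 0.0
      vertex 12.0 0.0 8.0
      vertex 0.0 0.0 8.0
    endloop
  endfacet
  facet normal 0.0000 1.0000 0.0000
    outer loop
      vertex 12.0 28.0 8.0
      vertex 12.0 28.0 0.0
      vertex 0.0 28.0 0.0
    endloop
  endfacet
  facet normal 0.0000 1.0000 0.0000
    outer loop
      vertex 0.0 28.0 8.0
      vertex 12.0 28.0 8.0
      vertex 0.0 28.0 0.0
    endloop
  endfacet
  facet normal -1.0000 0.0000 0.0000
    outer loop
      vertex 0.0 28.0 8.0
      vertex 0.0 28.0 0.0
      vertex 0.0 0.0 0.0
    endloop
  endfacet
  facet normal -1.0000 0.0000 0.0000
    outer loop
      vertex 0.0 0.0 8.0
      vertex 0.0 28.0 8.0
      vertex 0.0 0.0 0.0
    endloop
  endfacet
  facet normal 1.0000 0.0000 0.0000
    outer loop
      vertex 12.0 0.0 0.0
      vertex 12.0 28.0 0.0
      vertex 12.0 28.0 8.0
    endloop
  endfacet
  facet normal 1.0000 0.0000 0.0000
    outer loop
      vertex 12.0 0.0 0.0
      vertex 12.0 28.0 8.0
      vertex 12.0 0.0 8.0
    endloop
  endfacet
endsolid part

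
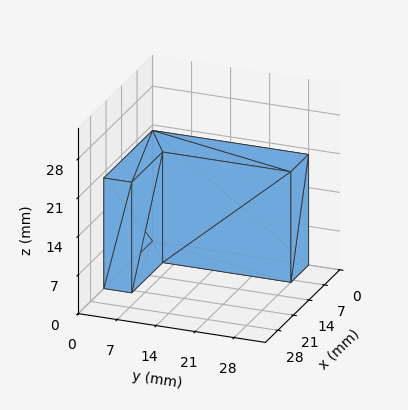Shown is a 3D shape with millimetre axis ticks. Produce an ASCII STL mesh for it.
Reading the render: the shape is an L-shaped prism: outer 22 × 28 mm, arm thicknesses ≈ 5 mm (horizontal) and 8 mm (vertical), extruded 20 mm in z (dimensions read to the nearest mm from the axis ticks). For the STL, each face is triangulated and given an outward normal.

solid part
  facet normal 0.0000 0.0000 -1.0000
    outer loop
      vertex 22.00 5.00 0.00
      vertex 22.00 0.00 0.00
      vertex 0.00 0.00 0.00
    endloop
  endfacet
  facet normal 0.0000 0.0000 -1.0000
    outer loop
      vertex 8.00 5.00 0.00
      vertex 22.00 5.00 0.00
      vertex 0.00 0.00 0.00
    endloop
  endfacet
  facet normal 0.0000 0.0000 -1.0000
    outer loop
      vertex 8.00 28.00 0.00
      vertex 8.00 5.00 0.00
      vertex 0.00 0.00 0.00
    endloop
  endfacet
  facet normal 0.0000 0.0000 -1.0000
    outer loop
      vertex 0.00 28.00 0.00
      vertex 8.00 28.00 0.00
      vertex 0.00 0.00 0.00
    endloop
  endfacet
  facet normal 0.0000 0.0000 1.0000
    outer loop
      vertex 0.00 0.00 20.00
      vertex 22.00 0.00 20.00
      vertex 22.00 5.00 20.00
    endloop
  endfacet
  facet normal 0.0000 0.0000 1.0000
    outer loop
      vertex 0.00 0.00 20.00
      vertex 22.00 5.00 20.00
      vertex 8.00 5.00 20.00
    endloop
  endfacet
  facet normal 0.0000 0.0000 1.0000
    outer loop
      vertex 0.00 0.00 20.00
      vertex 8.00 5.00 20.00
      vertex 8.00 28.00 20.00
    endloop
  endfacet
  facet normal 0.0000 0.0000 1.0000
    outer loop
      vertex 0.00 0.00 20.00
      vertex 8.00 28.00 20.00
      vertex 0.00 28.00 20.00
    endloop
  endfacet
  facet normal 0.0000 -1.0000 0.0000
    outer loop
      vertex 0.00 0.00 0.00
      vertex 22.00 0.00 0.00
      vertex 22.00 0.00 20.00
    endloop
  endfacet
  facet normal 0.0000 -1.0000 0.0000
    outer loop
      vertex 0.00 0.00 0.00
      vertex 22.00 0.00 20.00
      vertex 0.00 0.00 20.00
    endloop
  endfacet
  facet normal 1.0000 0.0000 0.0000
    outer loop
      vertex 22.00 0.00 0.00
      vertex 22.00 5.00 0.00
      vertex 22.00 5.00 20.00
    endloop
  endfacet
  facet normal 1.0000 0.0000 0.0000
    outer loop
      vertex 22.00 0.00 0.00
      vertex 22.00 5.00 20.00
      vertex 22.00 0.00 20.00
    endloop
  endfacet
  facet normal 0.0000 1.0000 0.0000
    outer loop
      vertex 22.00 5.00 0.00
      vertex 8.00 5.00 0.00
      vertex 8.00 5.00 20.00
    endloop
  endfacet
  facet normal 0.0000 1.0000 0.0000
    outer loop
      vertex 22.00 5.00 0.00
      vertex 8.00 5.00 20.00
      vertex 22.00 5.00 20.00
    endloop
  endfacet
  facet normal 1.0000 0.0000 0.0000
    outer loop
      vertex 8.00 5.00 0.00
      vertex 8.00 28.00 0.00
      vertex 8.00 28.00 20.00
    endloop
  endfacet
  facet normal 1.0000 0.0000 0.0000
    outer loop
      vertex 8.00 5.00 0.00
      vertex 8.00 28.00 20.00
      vertex 8.00 5.00 20.00
    endloop
  endfacet
  facet normal 0.0000 1.0000 0.0000
    outer loop
      vertex 8.00 28.00 0.00
      vertex 0.00 28.00 0.00
      vertex 0.00 28.00 20.00
    endloop
  endfacet
  facet normal 0.0000 1.0000 0.0000
    outer loop
      vertex 8.00 28.00 0.00
      vertex 0.00 28.00 20.00
      vertex 8.00 28.00 20.00
    endloop
  endfacet
  facet normal -1.0000 0.0000 0.0000
    outer loop
      vertex 0.00 28.00 0.00
      vertex 0.00 0.00 0.00
      vertex 0.00 0.00 20.00
    endloop
  endfacet
  facet normal -1.0000 0.0000 0.0000
    outer loop
      vertex 0.00 28.00 0.00
      vertex 0.00 0.00 20.00
      vertex 0.00 28.00 20.00
    endloop
  endfacet
endsolid part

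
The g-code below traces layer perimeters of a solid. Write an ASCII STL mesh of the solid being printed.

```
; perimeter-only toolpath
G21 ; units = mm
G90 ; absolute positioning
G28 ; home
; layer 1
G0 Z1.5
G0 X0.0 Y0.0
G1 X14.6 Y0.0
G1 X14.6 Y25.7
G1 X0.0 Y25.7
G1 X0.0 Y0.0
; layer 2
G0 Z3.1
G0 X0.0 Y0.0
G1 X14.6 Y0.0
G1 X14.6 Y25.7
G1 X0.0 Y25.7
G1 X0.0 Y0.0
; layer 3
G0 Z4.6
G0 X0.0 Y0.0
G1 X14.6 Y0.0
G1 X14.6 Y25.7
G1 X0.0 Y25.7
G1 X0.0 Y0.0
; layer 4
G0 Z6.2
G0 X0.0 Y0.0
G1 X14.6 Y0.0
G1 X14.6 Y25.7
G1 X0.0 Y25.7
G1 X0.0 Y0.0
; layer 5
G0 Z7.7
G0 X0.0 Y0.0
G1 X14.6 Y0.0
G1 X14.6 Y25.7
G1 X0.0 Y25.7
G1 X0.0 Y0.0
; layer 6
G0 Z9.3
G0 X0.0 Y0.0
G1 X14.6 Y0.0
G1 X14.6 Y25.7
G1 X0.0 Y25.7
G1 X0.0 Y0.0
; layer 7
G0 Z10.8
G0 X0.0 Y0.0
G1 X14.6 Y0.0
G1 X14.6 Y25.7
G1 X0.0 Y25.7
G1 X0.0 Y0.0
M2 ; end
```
solid part
  facet normal 0.0000 0.0000 -1.0000
    outer loop
      vertex 14.6 25.7 0.0
      vertex 14.6 0.0 0.0
      vertex 0.0 0.0 0.0
    endloop
  endfacet
  facet normal 0.0000 0.0000 -1.0000
    outer loop
      vertex 0.0 25.7 0.0
      vertex 14.6 25.7 0.0
      vertex 0.0 0.0 0.0
    endloop
  endfacet
  facet normal 0.0000 0.0000 1.0000
    outer loop
      vertex 0.0 0.0 10.8
      vertex 14.6 0.0 10.8
      vertex 14.6 25.7 10.8
    endloop
  endfacet
  facet normal 0.0000 0.0000 1.0000
    outer loop
      vertex 0.0 0.0 10.8
      vertex 14.6 25.7 10.8
      vertex 0.0 25.7 10.8
    endloop
  endfacet
  facet normal 0.0000 -1.0000 0.0000
    outer loop
      vertex 0.0 0.0 0.0
      vertex 14.6 0.0 0.0
      vertex 14.6 0.0 10.8
    endloop
  endfacet
  facet normal 0.0000 -1.0000 0.0000
    outer loop
      vertex 0.0 0.0 0.0
      vertex 14.6 0.0 10.8
      vertex 0.0 0.0 10.8
    endloop
  endfacet
  facet normal 0.0000 1.0000 0.0000
    outer loop
      vertex 14.6 25.7 10.8
      vertex 14.6 25.7 0.0
      vertex 0.0 25.7 0.0
    endloop
  endfacet
  facet normal 0.0000 1.0000 0.0000
    outer loop
      vertex 0.0 25.7 10.8
      vertex 14.6 25.7 10.8
      vertex 0.0 25.7 0.0
    endloop
  endfacet
  facet normal -1.0000 0.0000 0.0000
    outer loop
      vertex 0.0 25.7 10.8
      vertex 0.0 25.7 0.0
      vertex 0.0 0.0 0.0
    endloop
  endfacet
  facet normal -1.0000 0.0000 0.0000
    outer loop
      vertex 0.0 0.0 10.8
      vertex 0.0 25.7 10.8
      vertex 0.0 0.0 0.0
    endloop
  endfacet
  facet normal 1.0000 0.0000 0.0000
    outer loop
      vertex 14.6 0.0 0.0
      vertex 14.6 25.7 0.0
      vertex 14.6 25.7 10.8
    endloop
  endfacet
  facet normal 1.0000 0.0000 0.0000
    outer loop
      vertex 14.6 0.0 0.0
      vertex 14.6 25.7 10.8
      vertex 14.6 0.0 10.8
    endloop
  endfacet
endsolid part

The G0 Z moves step by Δz≈1.5 mm. Every layer's G1 loop is the same polygon, so the solid is a straight extrusion of it from z=0 to z≈10.8. Closing with flat bottom and top caps and triangulating gives 12 facets — a rectangular box, roughly 14.6 × 25.7 mm footprint and 10.8 mm tall.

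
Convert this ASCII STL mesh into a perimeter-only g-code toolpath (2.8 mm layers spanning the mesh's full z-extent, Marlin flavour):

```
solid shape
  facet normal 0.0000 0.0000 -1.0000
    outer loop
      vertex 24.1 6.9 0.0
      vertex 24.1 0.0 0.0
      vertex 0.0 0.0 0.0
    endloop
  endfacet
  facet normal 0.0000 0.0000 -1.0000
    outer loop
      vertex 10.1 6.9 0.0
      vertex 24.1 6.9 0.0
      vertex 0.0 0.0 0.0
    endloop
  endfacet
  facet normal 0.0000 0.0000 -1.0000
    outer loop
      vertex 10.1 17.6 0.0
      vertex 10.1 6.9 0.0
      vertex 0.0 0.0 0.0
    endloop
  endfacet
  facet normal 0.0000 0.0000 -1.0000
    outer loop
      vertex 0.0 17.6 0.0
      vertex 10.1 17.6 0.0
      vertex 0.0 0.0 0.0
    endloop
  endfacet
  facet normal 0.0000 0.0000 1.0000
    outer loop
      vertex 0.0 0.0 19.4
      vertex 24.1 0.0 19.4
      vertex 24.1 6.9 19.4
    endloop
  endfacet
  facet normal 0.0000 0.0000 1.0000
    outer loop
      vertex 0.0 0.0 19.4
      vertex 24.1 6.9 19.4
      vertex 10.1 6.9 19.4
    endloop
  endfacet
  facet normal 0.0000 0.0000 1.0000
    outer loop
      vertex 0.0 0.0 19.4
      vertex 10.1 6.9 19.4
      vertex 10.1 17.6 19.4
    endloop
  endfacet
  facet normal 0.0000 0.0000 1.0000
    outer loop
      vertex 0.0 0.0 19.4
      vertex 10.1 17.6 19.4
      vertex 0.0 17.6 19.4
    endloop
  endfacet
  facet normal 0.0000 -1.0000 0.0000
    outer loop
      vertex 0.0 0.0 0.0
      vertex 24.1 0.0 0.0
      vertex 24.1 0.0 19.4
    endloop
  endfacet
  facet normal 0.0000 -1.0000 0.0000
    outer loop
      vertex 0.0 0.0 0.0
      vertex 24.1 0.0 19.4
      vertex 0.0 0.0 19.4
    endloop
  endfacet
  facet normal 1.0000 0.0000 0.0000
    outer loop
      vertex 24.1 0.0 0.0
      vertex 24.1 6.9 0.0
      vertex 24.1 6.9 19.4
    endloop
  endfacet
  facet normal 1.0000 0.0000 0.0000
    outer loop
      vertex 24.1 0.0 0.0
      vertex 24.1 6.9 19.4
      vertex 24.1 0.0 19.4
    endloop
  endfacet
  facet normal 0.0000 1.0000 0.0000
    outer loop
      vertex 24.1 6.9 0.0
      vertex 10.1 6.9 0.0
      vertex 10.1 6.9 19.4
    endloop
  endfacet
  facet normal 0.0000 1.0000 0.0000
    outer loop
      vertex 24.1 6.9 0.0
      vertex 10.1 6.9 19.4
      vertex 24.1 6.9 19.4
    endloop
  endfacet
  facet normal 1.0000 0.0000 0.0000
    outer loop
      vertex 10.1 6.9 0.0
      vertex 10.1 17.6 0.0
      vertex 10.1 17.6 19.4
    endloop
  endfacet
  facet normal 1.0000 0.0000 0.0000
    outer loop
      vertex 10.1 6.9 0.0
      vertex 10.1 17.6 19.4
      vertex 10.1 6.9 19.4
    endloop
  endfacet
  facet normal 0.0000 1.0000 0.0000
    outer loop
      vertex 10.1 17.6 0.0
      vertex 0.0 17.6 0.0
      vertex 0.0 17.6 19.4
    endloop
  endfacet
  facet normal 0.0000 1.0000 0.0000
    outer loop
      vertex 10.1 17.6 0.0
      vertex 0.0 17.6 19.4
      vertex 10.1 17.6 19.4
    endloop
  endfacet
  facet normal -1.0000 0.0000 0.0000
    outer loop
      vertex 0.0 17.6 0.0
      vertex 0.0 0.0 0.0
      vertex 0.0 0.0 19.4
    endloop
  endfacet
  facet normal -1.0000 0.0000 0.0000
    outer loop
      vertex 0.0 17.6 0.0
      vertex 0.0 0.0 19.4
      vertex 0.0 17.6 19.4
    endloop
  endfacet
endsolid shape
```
; perimeter-only toolpath
G21 ; units = mm
G90 ; absolute positioning
G28 ; home
; layer 1
G0 Z2.8
G0 X0.0 Y0.0
G1 X24.1 Y0.0
G1 X24.1 Y6.9
G1 X10.1 Y6.9
G1 X10.1 Y17.6
G1 X0.0 Y17.6
G1 X0.0 Y0.0
; layer 2
G0 Z5.5
G0 X0.0 Y0.0
G1 X24.1 Y0.0
G1 X24.1 Y6.9
G1 X10.1 Y6.9
G1 X10.1 Y17.6
G1 X0.0 Y17.6
G1 X0.0 Y0.0
; layer 3
G0 Z8.3
G0 X0.0 Y0.0
G1 X24.1 Y0.0
G1 X24.1 Y6.9
G1 X10.1 Y6.9
G1 X10.1 Y17.6
G1 X0.0 Y17.6
G1 X0.0 Y0.0
; layer 4
G0 Z11.1
G0 X0.0 Y0.0
G1 X24.1 Y0.0
G1 X24.1 Y6.9
G1 X10.1 Y6.9
G1 X10.1 Y17.6
G1 X0.0 Y17.6
G1 X0.0 Y0.0
; layer 5
G0 Z13.9
G0 X0.0 Y0.0
G1 X24.1 Y0.0
G1 X24.1 Y6.9
G1 X10.1 Y6.9
G1 X10.1 Y17.6
G1 X0.0 Y17.6
G1 X0.0 Y0.0
; layer 6
G0 Z16.6
G0 X0.0 Y0.0
G1 X24.1 Y0.0
G1 X24.1 Y6.9
G1 X10.1 Y6.9
G1 X10.1 Y17.6
G1 X0.0 Y17.6
G1 X0.0 Y0.0
; layer 7
G0 Z19.4
G0 X0.0 Y0.0
G1 X24.1 Y0.0
G1 X24.1 Y6.9
G1 X10.1 Y6.9
G1 X10.1 Y17.6
G1 X0.0 Y17.6
G1 X0.0 Y0.0
M2 ; end

The solid is an L-shaped prism: outer 24.1 × 17.6 mm, arm thicknesses ≈ 6.9 mm (horizontal) and 10.1 mm (vertical), extruded 19.4 mm in z. Slicing at Δz = 2.8 mm — 7 equal slices spanning the solid's height, so layer i sits at z = i·h/7 — gives 7 non-empty perimeters. Each is a 6-segment closed polygon; G0 lifts to the layer z and rapids to the start vertex, then G1 traces the edges.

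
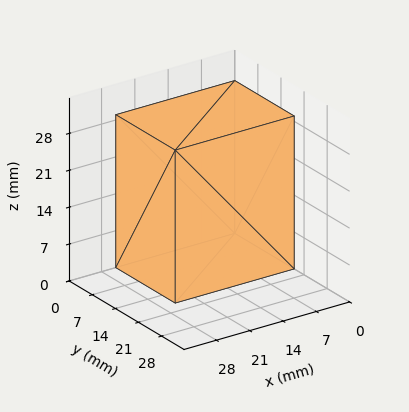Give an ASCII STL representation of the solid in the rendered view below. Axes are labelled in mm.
Reading the render: the shape is a rectangular box, roughly 25 × 18 mm footprint and 29 mm tall (dimensions read to the nearest mm from the axis ticks). For the STL, each face is triangulated and given an outward normal.

solid part
  facet normal 0.0000 0.0000 -1.0000
    outer loop
      vertex 25.000 18.000 0.000
      vertex 25.000 0.000 0.000
      vertex 0.000 0.000 0.000
    endloop
  endfacet
  facet normal 0.0000 0.0000 -1.0000
    outer loop
      vertex 0.000 18.000 0.000
      vertex 25.000 18.000 0.000
      vertex 0.000 0.000 0.000
    endloop
  endfacet
  facet normal 0.0000 0.0000 1.0000
    outer loop
      vertex 0.000 0.000 29.000
      vertex 25.000 0.000 29.000
      vertex 25.000 18.000 29.000
    endloop
  endfacet
  facet normal 0.0000 0.0000 1.0000
    outer loop
      vertex 0.000 0.000 29.000
      vertex 25.000 18.000 29.000
      vertex 0.000 18.000 29.000
    endloop
  endfacet
  facet normal 0.0000 -1.0000 0.0000
    outer loop
      vertex 0.000 0.000 0.000
      vertex 25.000 0.000 0.000
      vertex 25.000 0.000 29.000
    endloop
  endfacet
  facet normal 0.0000 -1.0000 0.0000
    outer loop
      vertex 0.000 0.000 0.000
      vertex 25.000 0.000 29.000
      vertex 0.000 0.000 29.000
    endloop
  endfacet
  facet normal 0.0000 1.0000 0.0000
    outer loop
      vertex 25.000 18.000 29.000
      vertex 25.000 18.000 0.000
      vertex 0.000 18.000 0.000
    endloop
  endfacet
  facet normal 0.0000 1.0000 0.0000
    outer loop
      vertex 0.000 18.000 29.000
      vertex 25.000 18.000 29.000
      vertex 0.000 18.000 0.000
    endloop
  endfacet
  facet normal -1.0000 0.0000 0.0000
    outer loop
      vertex 0.000 18.000 29.000
      vertex 0.000 18.000 0.000
      vertex 0.000 0.000 0.000
    endloop
  endfacet
  facet normal -1.0000 0.0000 0.0000
    outer loop
      vertex 0.000 0.000 29.000
      vertex 0.000 18.000 29.000
      vertex 0.000 0.000 0.000
    endloop
  endfacet
  facet normal 1.0000 0.0000 0.0000
    outer loop
      vertex 25.000 0.000 0.000
      vertex 25.000 18.000 0.000
      vertex 25.000 18.000 29.000
    endloop
  endfacet
  facet normal 1.0000 0.0000 0.0000
    outer loop
      vertex 25.000 0.000 0.000
      vertex 25.000 18.000 29.000
      vertex 25.000 0.000 29.000
    endloop
  endfacet
endsolid part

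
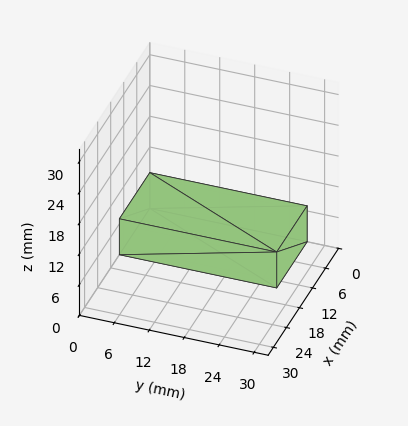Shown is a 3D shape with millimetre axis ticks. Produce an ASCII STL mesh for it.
Reading the render: the shape is a rectangular box, roughly 14 × 27 mm footprint and 7 mm tall (dimensions read to the nearest mm from the axis ticks). For the STL, each face is triangulated and given an outward normal.

solid part
  facet normal 0.0000 0.0000 -1.0000
    outer loop
      vertex 14.00 27.00 0.00
      vertex 14.00 0.00 0.00
      vertex 0.00 0.00 0.00
    endloop
  endfacet
  facet normal 0.0000 0.0000 -1.0000
    outer loop
      vertex 0.00 27.00 0.00
      vertex 14.00 27.00 0.00
      vertex 0.00 0.00 0.00
    endloop
  endfacet
  facet normal 0.0000 0.0000 1.0000
    outer loop
      vertex 0.00 0.00 7.00
      vertex 14.00 0.00 7.00
      vertex 14.00 27.00 7.00
    endloop
  endfacet
  facet normal 0.0000 0.0000 1.0000
    outer loop
      vertex 0.00 0.00 7.00
      vertex 14.00 27.00 7.00
      vertex 0.00 27.00 7.00
    endloop
  endfacet
  facet normal 0.0000 -1.0000 0.0000
    outer loop
      vertex 0.00 0.00 0.00
      vertex 14.00 0.00 0.00
      vertex 14.00 0.00 7.00
    endloop
  endfacet
  facet normal 0.0000 -1.0000 0.0000
    outer loop
      vertex 0.00 0.00 0.00
      vertex 14.00 0.00 7.00
      vertex 0.00 0.00 7.00
    endloop
  endfacet
  facet normal 0.0000 1.0000 0.0000
    outer loop
      vertex 14.00 27.00 7.00
      vertex 14.00 27.00 0.00
      vertex 0.00 27.00 0.00
    endloop
  endfacet
  facet normal 0.0000 1.0000 0.0000
    outer loop
      vertex 0.00 27.00 7.00
      vertex 14.00 27.00 7.00
      vertex 0.00 27.00 0.00
    endloop
  endfacet
  facet normal -1.0000 0.0000 0.0000
    outer loop
      vertex 0.00 27.00 7.00
      vertex 0.00 27.00 0.00
      vertex 0.00 0.00 0.00
    endloop
  endfacet
  facet normal -1.0000 0.0000 0.0000
    outer loop
      vertex 0.00 0.00 7.00
      vertex 0.00 27.00 7.00
      vertex 0.00 0.00 0.00
    endloop
  endfacet
  facet normal 1.0000 0.0000 0.0000
    outer loop
      vertex 14.00 0.00 0.00
      vertex 14.00 27.00 0.00
      vertex 14.00 27.00 7.00
    endloop
  endfacet
  facet normal 1.0000 0.0000 0.0000
    outer loop
      vertex 14.00 0.00 0.00
      vertex 14.00 27.00 7.00
      vertex 14.00 0.00 7.00
    endloop
  endfacet
endsolid part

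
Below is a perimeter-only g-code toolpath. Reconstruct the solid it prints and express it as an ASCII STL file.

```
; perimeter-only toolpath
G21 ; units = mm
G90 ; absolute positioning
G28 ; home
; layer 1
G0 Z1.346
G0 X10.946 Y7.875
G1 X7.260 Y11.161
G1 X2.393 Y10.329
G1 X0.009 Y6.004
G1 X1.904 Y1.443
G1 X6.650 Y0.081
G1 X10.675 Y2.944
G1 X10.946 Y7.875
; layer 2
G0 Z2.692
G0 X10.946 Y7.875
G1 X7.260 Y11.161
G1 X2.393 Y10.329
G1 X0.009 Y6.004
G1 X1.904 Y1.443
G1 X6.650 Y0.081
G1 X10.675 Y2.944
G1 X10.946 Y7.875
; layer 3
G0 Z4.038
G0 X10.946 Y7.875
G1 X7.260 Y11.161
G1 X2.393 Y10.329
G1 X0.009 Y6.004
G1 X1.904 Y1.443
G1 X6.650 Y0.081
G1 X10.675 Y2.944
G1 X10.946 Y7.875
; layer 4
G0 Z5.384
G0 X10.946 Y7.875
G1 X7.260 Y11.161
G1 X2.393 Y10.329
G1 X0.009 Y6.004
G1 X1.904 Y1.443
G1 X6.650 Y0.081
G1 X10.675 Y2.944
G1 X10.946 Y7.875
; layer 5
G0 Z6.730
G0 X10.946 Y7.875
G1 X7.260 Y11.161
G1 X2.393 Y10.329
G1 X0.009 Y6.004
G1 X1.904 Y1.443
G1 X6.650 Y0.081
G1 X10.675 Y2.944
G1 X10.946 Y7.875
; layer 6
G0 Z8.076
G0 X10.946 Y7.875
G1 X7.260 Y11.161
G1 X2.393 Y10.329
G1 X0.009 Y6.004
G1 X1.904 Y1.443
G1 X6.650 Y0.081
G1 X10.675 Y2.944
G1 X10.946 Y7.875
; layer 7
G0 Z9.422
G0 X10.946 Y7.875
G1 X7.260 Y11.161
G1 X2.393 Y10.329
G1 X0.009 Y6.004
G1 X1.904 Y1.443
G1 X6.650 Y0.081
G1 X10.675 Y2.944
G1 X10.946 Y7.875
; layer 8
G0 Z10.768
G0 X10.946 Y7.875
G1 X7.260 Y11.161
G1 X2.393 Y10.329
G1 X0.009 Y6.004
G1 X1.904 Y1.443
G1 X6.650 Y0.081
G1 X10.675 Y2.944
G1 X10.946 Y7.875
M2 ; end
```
solid part
  facet normal 0.0000 0.0000 -1.0000
    outer loop
      vertex 2.393 10.329 0.000
      vertex 7.260 11.161 0.000
      vertex 10.946 7.875 0.000
    endloop
  endfacet
  facet normal 0.0000 0.0000 -1.0000
    outer loop
      vertex 0.009 6.004 0.000
      vertex 2.393 10.329 0.000
      vertex 10.946 7.875 0.000
    endloop
  endfacet
  facet normal 0.0000 0.0000 -1.0000
    outer loop
      vertex 1.904 1.443 0.000
      vertex 0.009 6.004 0.000
      vertex 10.946 7.875 0.000
    endloop
  endfacet
  facet normal 0.0000 0.0000 -1.0000
    outer loop
      vertex 6.650 0.081 0.000
      vertex 1.904 1.443 0.000
      vertex 10.946 7.875 0.000
    endloop
  endfacet
  facet normal 0.0000 0.0000 -1.0000
    outer loop
      vertex 10.675 2.944 0.000
      vertex 6.650 0.081 0.000
      vertex 10.946 7.875 0.000
    endloop
  endfacet
  facet normal 0.0000 0.0000 1.0000
    outer loop
      vertex 10.946 7.875 10.768
      vertex 7.260 11.161 10.768
      vertex 2.393 10.329 10.768
    endloop
  endfacet
  facet normal 0.0000 0.0000 1.0000
    outer loop
      vertex 10.946 7.875 10.768
      vertex 2.393 10.329 10.768
      vertex 0.009 6.004 10.768
    endloop
  endfacet
  facet normal 0.0000 0.0000 1.0000
    outer loop
      vertex 10.946 7.875 10.768
      vertex 0.009 6.004 10.768
      vertex 1.904 1.443 10.768
    endloop
  endfacet
  facet normal 0.0000 0.0000 1.0000
    outer loop
      vertex 10.946 7.875 10.768
      vertex 1.904 1.443 10.768
      vertex 6.650 0.081 10.768
    endloop
  endfacet
  facet normal 0.0000 0.0000 1.0000
    outer loop
      vertex 10.946 7.875 10.768
      vertex 6.650 0.081 10.768
      vertex 10.675 2.944 10.768
    endloop
  endfacet
  facet normal 0.6654 0.7464 0.0000
    outer loop
      vertex 10.946 7.875 0.000
      vertex 7.260 11.161 0.000
      vertex 7.260 11.161 10.768
    endloop
  endfacet
  facet normal 0.6654 0.7464 0.0000
    outer loop
      vertex 10.946 7.875 0.000
      vertex 7.260 11.161 10.768
      vertex 10.946 7.875 10.768
    endloop
  endfacet
  facet normal -0.1685 0.9857 0.0000
    outer loop
      vertex 7.260 11.161 0.000
      vertex 2.393 10.329 0.000
      vertex 2.393 10.329 10.768
    endloop
  endfacet
  facet normal -0.1685 0.9857 0.0000
    outer loop
      vertex 7.260 11.161 0.000
      vertex 2.393 10.329 10.768
      vertex 7.260 11.161 10.768
    endloop
  endfacet
  facet normal -0.8758 0.4827 0.0000
    outer loop
      vertex 2.393 10.329 0.000
      vertex 0.009 6.004 0.000
      vertex 0.009 6.004 10.768
    endloop
  endfacet
  facet normal -0.8758 0.4827 0.0000
    outer loop
      vertex 2.393 10.329 0.000
      vertex 0.009 6.004 10.768
      vertex 2.393 10.329 10.768
    endloop
  endfacet
  facet normal -0.9235 -0.3837 0.0000
    outer loop
      vertex 0.009 6.004 0.000
      vertex 1.904 1.443 0.000
      vertex 1.904 1.443 10.768
    endloop
  endfacet
  facet normal -0.9235 -0.3837 0.0000
    outer loop
      vertex 0.009 6.004 0.000
      vertex 1.904 1.443 10.768
      vertex 0.009 6.004 10.768
    endloop
  endfacet
  facet normal -0.2758 -0.9612 0.0000
    outer loop
      vertex 1.904 1.443 0.000
      vertex 6.650 0.081 0.000
      vertex 6.650 0.081 10.768
    endloop
  endfacet
  facet normal -0.2758 -0.9612 0.0000
    outer loop
      vertex 1.904 1.443 0.000
      vertex 6.650 0.081 10.768
      vertex 1.904 1.443 10.768
    endloop
  endfacet
  facet normal 0.5796 -0.8149 0.0000
    outer loop
      vertex 6.650 0.081 0.000
      vertex 10.675 2.944 0.000
      vertex 10.675 2.944 10.768
    endloop
  endfacet
  facet normal 0.5796 -0.8149 0.0000
    outer loop
      vertex 6.650 0.081 0.000
      vertex 10.675 2.944 10.768
      vertex 6.650 0.081 10.768
    endloop
  endfacet
  facet normal 0.9985 -0.0549 0.0000
    outer loop
      vertex 10.675 2.944 0.000
      vertex 10.946 7.875 0.000
      vertex 10.946 7.875 10.768
    endloop
  endfacet
  facet normal 0.9985 -0.0549 0.0000
    outer loop
      vertex 10.675 2.944 0.000
      vertex 10.946 7.875 10.768
      vertex 10.675 2.944 10.768
    endloop
  endfacet
endsolid part

The G0 Z moves step by Δz≈1.346 mm. Every layer's G1 loop is the same polygon, so the solid is a straight extrusion of it from z=0 to z≈10.8. Closing with flat bottom and top caps and triangulating gives 24 facets — a regular 7-sided prism (a cylinder approximated with 7 flat sides), circumscribed radius ≈ 5.69 mm, height ≈ 10.8 mm.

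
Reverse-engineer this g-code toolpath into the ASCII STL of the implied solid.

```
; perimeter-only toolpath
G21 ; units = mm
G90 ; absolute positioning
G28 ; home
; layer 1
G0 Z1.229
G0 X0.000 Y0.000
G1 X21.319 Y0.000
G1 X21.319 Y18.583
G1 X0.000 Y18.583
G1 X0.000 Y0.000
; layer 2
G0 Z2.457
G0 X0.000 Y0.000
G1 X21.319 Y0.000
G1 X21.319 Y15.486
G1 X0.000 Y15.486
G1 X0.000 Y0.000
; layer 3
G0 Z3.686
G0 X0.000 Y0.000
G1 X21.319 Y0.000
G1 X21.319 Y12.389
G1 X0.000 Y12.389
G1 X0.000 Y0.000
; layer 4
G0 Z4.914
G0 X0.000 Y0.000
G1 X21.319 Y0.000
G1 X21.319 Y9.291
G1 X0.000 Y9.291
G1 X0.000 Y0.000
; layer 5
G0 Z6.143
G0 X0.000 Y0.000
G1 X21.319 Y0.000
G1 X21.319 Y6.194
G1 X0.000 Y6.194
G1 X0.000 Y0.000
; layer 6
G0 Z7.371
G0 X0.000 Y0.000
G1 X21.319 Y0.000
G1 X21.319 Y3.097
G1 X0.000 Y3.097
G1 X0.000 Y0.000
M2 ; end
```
solid part
  facet normal 0.0000 0.0000 -1.0000
    outer loop
      vertex 21.319 21.680 0.000
      vertex 21.319 0.000 0.000
      vertex 0.000 0.000 0.000
    endloop
  endfacet
  facet normal 0.0000 0.0000 -1.0000
    outer loop
      vertex 0.000 21.680 0.000
      vertex 21.319 21.680 0.000
      vertex 0.000 0.000 0.000
    endloop
  endfacet
  facet normal 0.0000 -1.0000 0.0000
    outer loop
      vertex 0.000 0.000 0.000
      vertex 21.319 0.000 0.000
      vertex 21.319 0.000 8.600
    endloop
  endfacet
  facet normal 0.0000 -1.0000 0.0000
    outer loop
      vertex 0.000 0.000 0.000
      vertex 21.319 0.000 8.600
      vertex 0.000 0.000 8.600
    endloop
  endfacet
  facet normal 0.0000 0.3687 0.9295
    outer loop
      vertex 0.000 0.000 8.600
      vertex 21.319 0.000 8.600
      vertex 21.319 21.680 0.000
    endloop
  endfacet
  facet normal 0.0000 0.3687 0.9295
    outer loop
      vertex 0.000 0.000 8.600
      vertex 21.319 21.680 0.000
      vertex 0.000 21.680 0.000
    endloop
  endfacet
  facet normal -1.0000 0.0000 0.0000
    outer loop
      vertex 0.000 0.000 8.600
      vertex 0.000 21.680 0.000
      vertex 0.000 0.000 0.000
    endloop
  endfacet
  facet normal 1.0000 0.0000 0.0000
    outer loop
      vertex 21.319 0.000 0.000
      vertex 21.319 21.680 0.000
      vertex 21.319 0.000 8.600
    endloop
  endfacet
endsolid part

The G0 Z moves step by Δz≈1.229 mm. The G1 loops shrink linearly with z, so the solid tapers from its base footprint up to z≈8.6. Closing with a flat bottom cap and the tapered top and triangulating gives 8 facets — a wedge (ramp): 21.3 × 21.7 mm base, rising to 8.6 mm along the y=0 edge and sloping linearly to z=0 at y=21.7.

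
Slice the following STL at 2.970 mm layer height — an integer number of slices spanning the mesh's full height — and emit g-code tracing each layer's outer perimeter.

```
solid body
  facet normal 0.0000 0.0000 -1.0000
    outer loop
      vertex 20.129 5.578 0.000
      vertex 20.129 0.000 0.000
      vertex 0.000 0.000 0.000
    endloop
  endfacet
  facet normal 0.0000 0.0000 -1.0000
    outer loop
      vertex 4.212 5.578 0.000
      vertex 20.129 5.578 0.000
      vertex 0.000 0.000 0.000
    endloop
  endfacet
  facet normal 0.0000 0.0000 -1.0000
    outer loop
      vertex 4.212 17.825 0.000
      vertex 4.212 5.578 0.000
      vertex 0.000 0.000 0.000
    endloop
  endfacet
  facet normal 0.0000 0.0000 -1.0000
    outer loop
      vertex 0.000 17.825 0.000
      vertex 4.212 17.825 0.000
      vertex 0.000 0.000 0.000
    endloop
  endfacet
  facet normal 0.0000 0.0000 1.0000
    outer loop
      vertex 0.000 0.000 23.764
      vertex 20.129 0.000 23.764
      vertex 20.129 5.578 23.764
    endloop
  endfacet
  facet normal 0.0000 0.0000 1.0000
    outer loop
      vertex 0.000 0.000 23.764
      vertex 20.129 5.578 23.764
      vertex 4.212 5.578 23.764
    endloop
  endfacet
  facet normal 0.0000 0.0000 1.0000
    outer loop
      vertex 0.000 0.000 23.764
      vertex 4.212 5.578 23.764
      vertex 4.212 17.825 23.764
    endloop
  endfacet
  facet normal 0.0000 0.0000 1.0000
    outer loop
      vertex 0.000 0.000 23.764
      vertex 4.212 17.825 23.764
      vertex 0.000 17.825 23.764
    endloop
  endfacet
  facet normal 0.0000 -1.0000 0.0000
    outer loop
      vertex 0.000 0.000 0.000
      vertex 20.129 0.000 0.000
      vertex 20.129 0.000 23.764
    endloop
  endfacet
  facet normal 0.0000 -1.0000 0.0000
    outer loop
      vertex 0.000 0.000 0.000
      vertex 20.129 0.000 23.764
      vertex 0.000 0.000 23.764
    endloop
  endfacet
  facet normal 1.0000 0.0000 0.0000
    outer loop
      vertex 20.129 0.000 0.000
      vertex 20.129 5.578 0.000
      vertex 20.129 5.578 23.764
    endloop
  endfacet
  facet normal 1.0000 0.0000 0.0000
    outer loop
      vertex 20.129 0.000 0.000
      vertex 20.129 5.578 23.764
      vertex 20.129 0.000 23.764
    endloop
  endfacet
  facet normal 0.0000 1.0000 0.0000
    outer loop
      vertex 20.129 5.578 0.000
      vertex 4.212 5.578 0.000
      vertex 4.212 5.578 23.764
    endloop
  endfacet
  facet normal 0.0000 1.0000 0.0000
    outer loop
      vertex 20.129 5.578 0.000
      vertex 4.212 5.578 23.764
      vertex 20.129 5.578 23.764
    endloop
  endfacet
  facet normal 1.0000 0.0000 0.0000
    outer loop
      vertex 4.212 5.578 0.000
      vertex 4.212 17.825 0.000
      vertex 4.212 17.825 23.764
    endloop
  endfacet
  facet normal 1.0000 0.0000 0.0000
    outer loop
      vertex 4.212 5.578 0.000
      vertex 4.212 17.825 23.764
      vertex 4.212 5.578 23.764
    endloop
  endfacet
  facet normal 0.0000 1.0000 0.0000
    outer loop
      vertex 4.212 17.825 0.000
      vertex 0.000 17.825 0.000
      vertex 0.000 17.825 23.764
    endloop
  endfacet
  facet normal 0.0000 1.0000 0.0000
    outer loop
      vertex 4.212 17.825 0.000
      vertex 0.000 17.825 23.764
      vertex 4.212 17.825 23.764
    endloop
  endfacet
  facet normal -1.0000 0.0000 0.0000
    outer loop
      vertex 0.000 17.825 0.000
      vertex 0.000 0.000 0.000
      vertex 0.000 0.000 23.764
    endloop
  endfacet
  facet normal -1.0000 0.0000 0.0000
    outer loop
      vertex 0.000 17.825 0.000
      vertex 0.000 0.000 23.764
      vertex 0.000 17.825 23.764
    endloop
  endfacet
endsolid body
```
; perimeter-only toolpath
G21 ; units = mm
G90 ; absolute positioning
G28 ; home
; layer 1
G0 Z2.970
G0 X0.000 Y0.000
G1 X20.129 Y0.000
G1 X20.129 Y5.578
G1 X4.212 Y5.578
G1 X4.212 Y17.825
G1 X0.000 Y17.825
G1 X0.000 Y0.000
; layer 2
G0 Z5.941
G0 X0.000 Y0.000
G1 X20.129 Y0.000
G1 X20.129 Y5.578
G1 X4.212 Y5.578
G1 X4.212 Y17.825
G1 X0.000 Y17.825
G1 X0.000 Y0.000
; layer 3
G0 Z8.912
G0 X0.000 Y0.000
G1 X20.129 Y0.000
G1 X20.129 Y5.578
G1 X4.212 Y5.578
G1 X4.212 Y17.825
G1 X0.000 Y17.825
G1 X0.000 Y0.000
; layer 4
G0 Z11.882
G0 X0.000 Y0.000
G1 X20.129 Y0.000
G1 X20.129 Y5.578
G1 X4.212 Y5.578
G1 X4.212 Y17.825
G1 X0.000 Y17.825
G1 X0.000 Y0.000
; layer 5
G0 Z14.852
G0 X0.000 Y0.000
G1 X20.129 Y0.000
G1 X20.129 Y5.578
G1 X4.212 Y5.578
G1 X4.212 Y17.825
G1 X0.000 Y17.825
G1 X0.000 Y0.000
; layer 6
G0 Z17.823
G0 X0.000 Y0.000
G1 X20.129 Y0.000
G1 X20.129 Y5.578
G1 X4.212 Y5.578
G1 X4.212 Y17.825
G1 X0.000 Y17.825
G1 X0.000 Y0.000
; layer 7
G0 Z20.793
G0 X0.000 Y0.000
G1 X20.129 Y0.000
G1 X20.129 Y5.578
G1 X4.212 Y5.578
G1 X4.212 Y17.825
G1 X0.000 Y17.825
G1 X0.000 Y0.000
; layer 8
G0 Z23.764
G0 X0.000 Y0.000
G1 X20.129 Y0.000
G1 X20.129 Y5.578
G1 X4.212 Y5.578
G1 X4.212 Y17.825
G1 X0.000 Y17.825
G1 X0.000 Y0.000
M2 ; end

The solid is an L-shaped prism: outer 20.1 × 17.8 mm, arm thicknesses ≈ 5.58 mm (horizontal) and 4.21 mm (vertical), extruded 23.8 mm in z. Slicing at Δz = 2.970 mm — 8 equal slices spanning the solid's height, so layer i sits at z = i·h/8 — gives 8 non-empty perimeters. Each is a 6-segment closed polygon; G0 lifts to the layer z and rapids to the start vertex, then G1 traces the edges.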